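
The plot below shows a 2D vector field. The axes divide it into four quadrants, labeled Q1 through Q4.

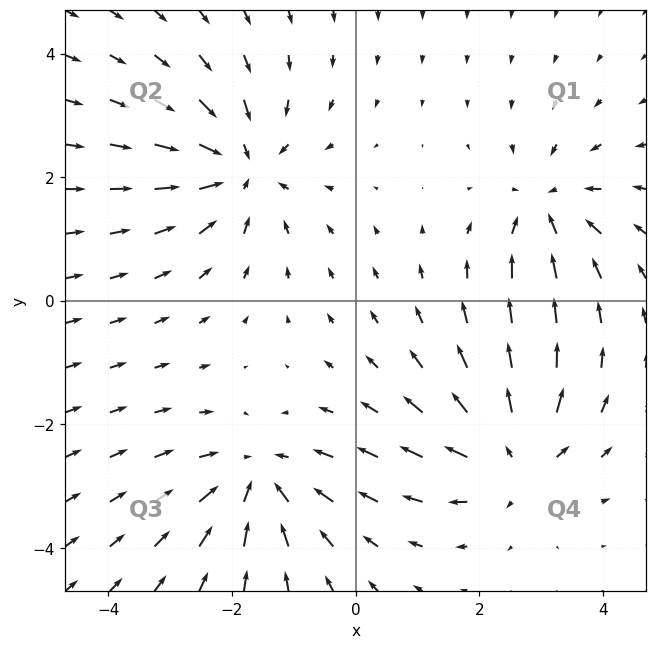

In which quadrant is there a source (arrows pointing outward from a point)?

Q4

The source sits at approximately (2.6, -2.5), which lies in quadrant Q4. The divergence there is about +5, positive as expected for a source.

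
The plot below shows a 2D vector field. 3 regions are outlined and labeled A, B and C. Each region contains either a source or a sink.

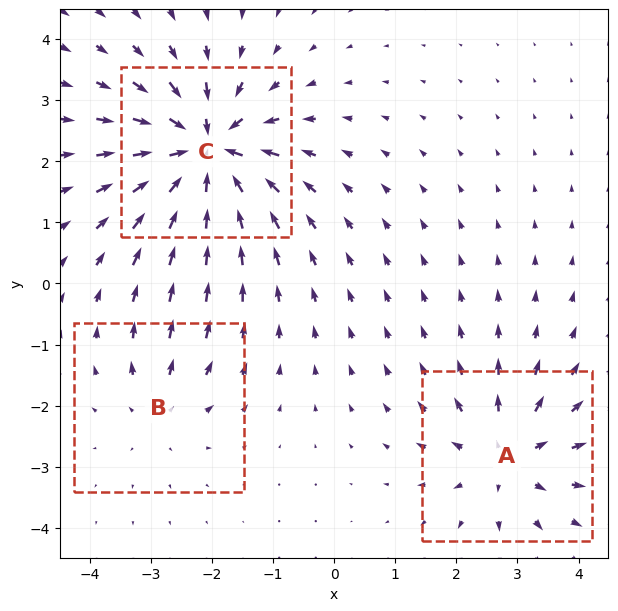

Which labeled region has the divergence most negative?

Divergence at each region's feature centre — A: about +4, B: about +2, C: about -6. Region C is most negative.

C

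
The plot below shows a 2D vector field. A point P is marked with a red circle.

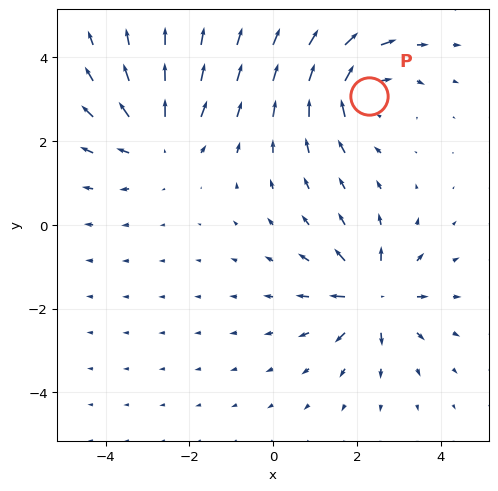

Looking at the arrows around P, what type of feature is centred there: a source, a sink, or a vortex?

At P (2.3, 3.1) the arrows circulate clockwise. Divergence ≈0, curl about -4 — near-zero divergence with nonzero curl is a vortex.

vortex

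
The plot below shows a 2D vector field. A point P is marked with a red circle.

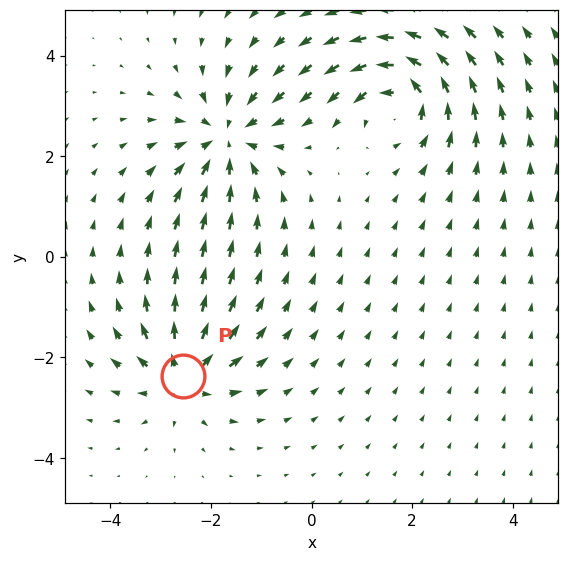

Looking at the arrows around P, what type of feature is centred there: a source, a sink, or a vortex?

At P (-2.6, -2.4) the arrows spread outward. Divergence about +5, curl ≈0 — positive divergence with near-zero curl is a source.

source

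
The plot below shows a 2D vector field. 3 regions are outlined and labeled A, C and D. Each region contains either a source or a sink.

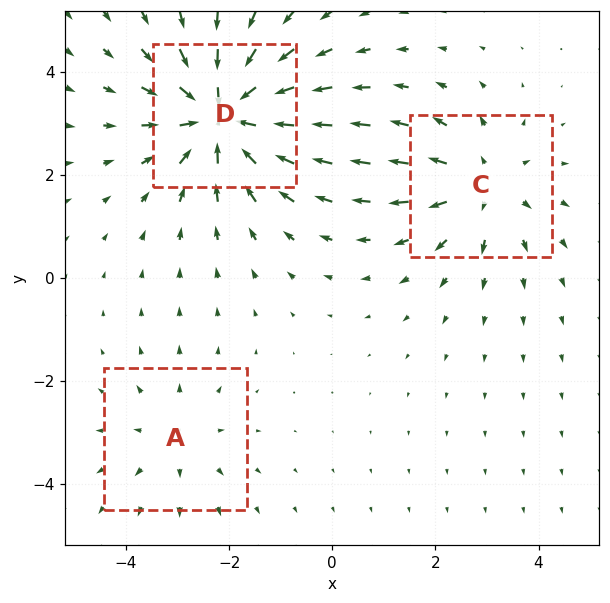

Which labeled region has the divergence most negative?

Divergence at each region's feature centre — A: about +2, C: about +3, D: about -5. Region D is most negative.

D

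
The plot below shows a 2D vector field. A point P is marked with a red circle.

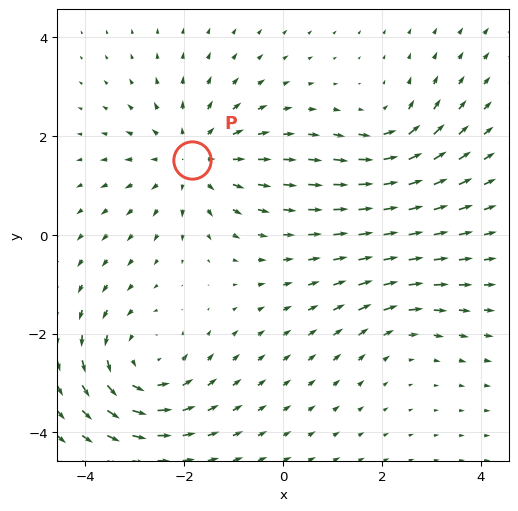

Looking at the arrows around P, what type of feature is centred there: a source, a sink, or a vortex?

source

At P (-1.8, 1.5) the arrows spread outward. Divergence about +4, curl ≈0 — positive divergence with near-zero curl is a source.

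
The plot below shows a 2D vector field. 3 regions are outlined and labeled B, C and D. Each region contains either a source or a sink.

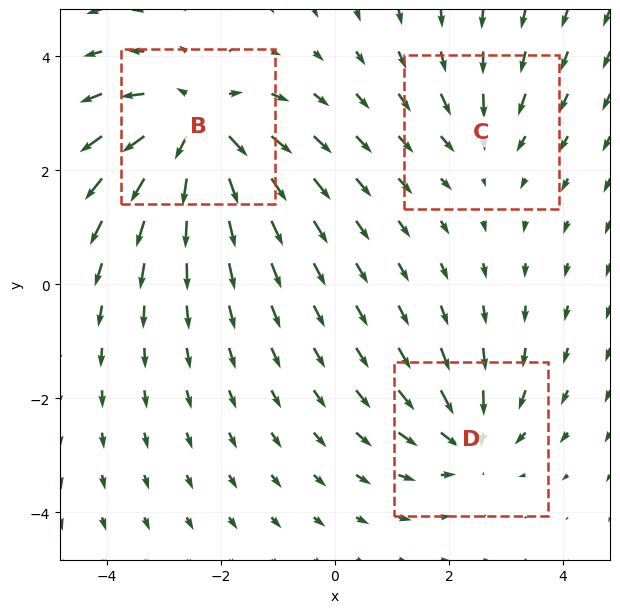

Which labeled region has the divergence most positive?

B

Divergence at each region's feature centre — B: about +6, C: about -2, D: about -4. Region B is most positive.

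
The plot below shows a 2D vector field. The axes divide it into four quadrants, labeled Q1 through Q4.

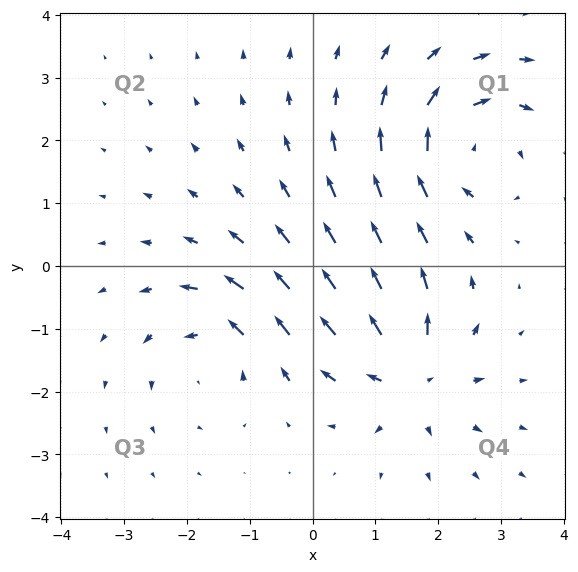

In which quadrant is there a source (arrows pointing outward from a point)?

The source sits at approximately (1.5, -1.7), which lies in quadrant Q4. The divergence there is about +5, positive as expected for a source.

Q4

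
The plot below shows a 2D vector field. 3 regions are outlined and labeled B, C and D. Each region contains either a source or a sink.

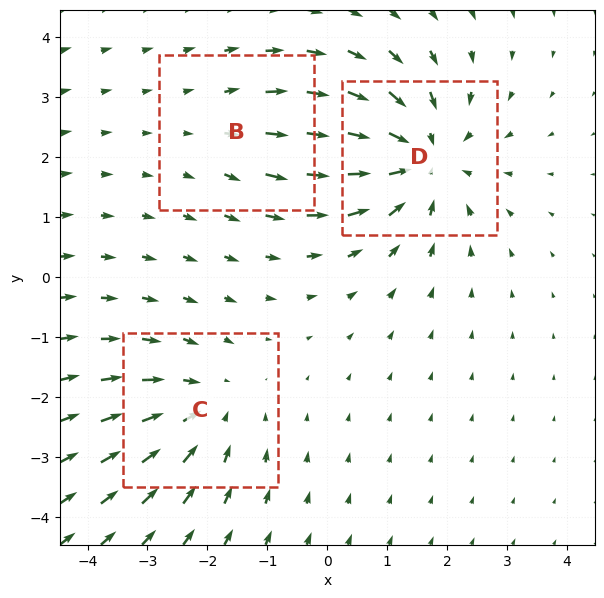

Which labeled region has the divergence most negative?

D

Divergence at each region's feature centre — B: about +2, C: about -3, D: about -5. Region D is most negative.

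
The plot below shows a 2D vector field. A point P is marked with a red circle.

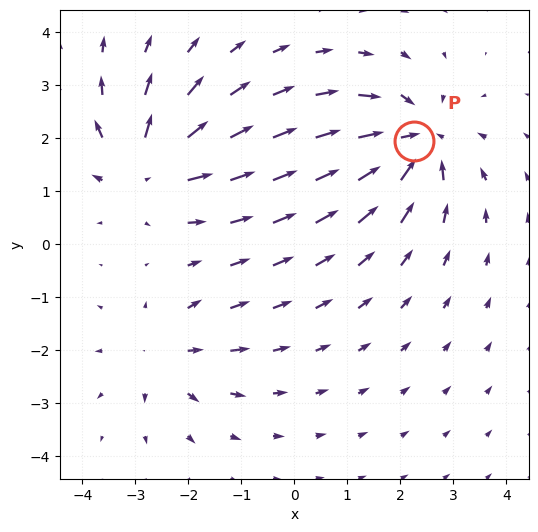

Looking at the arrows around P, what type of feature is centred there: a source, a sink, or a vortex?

At P (2.3, 1.9) the arrows converge inward. Divergence about -5, curl ≈0 — negative divergence with near-zero curl is a sink.

sink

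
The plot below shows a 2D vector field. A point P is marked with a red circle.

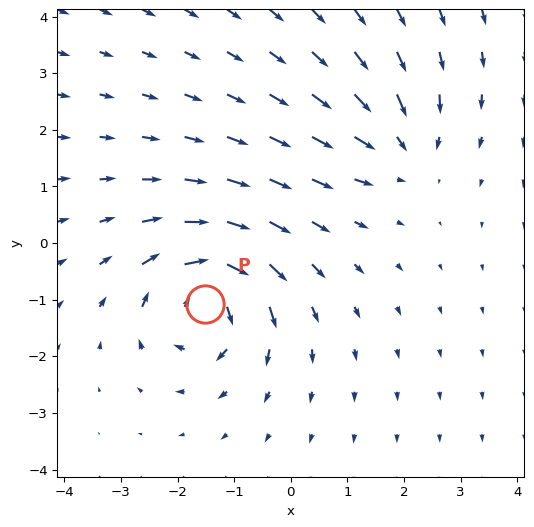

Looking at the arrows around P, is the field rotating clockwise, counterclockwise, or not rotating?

clockwise

Near P at (-1.5, -1.1) the arrows circulate clockwise. The curl (z-component) there is about -6; negative curl means clockwise rotation.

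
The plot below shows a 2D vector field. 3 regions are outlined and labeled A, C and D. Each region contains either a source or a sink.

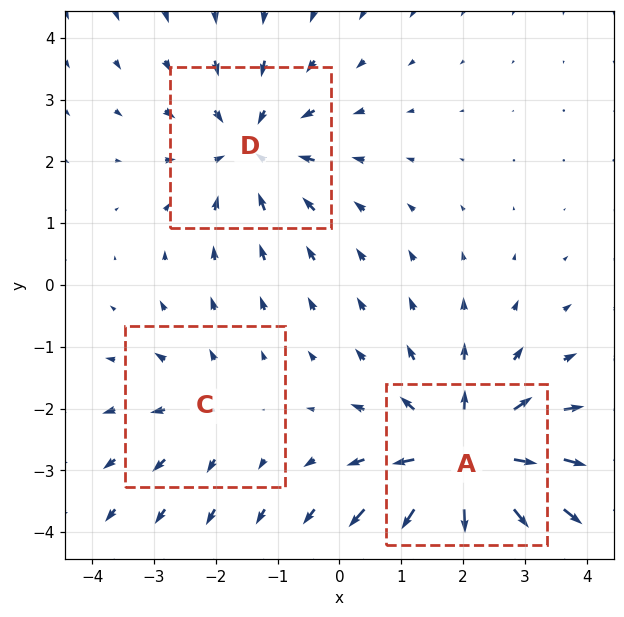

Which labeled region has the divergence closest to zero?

C

Divergence at each region's feature centre — A: about +5, C: about +2, D: about -3. Region C is closest to zero.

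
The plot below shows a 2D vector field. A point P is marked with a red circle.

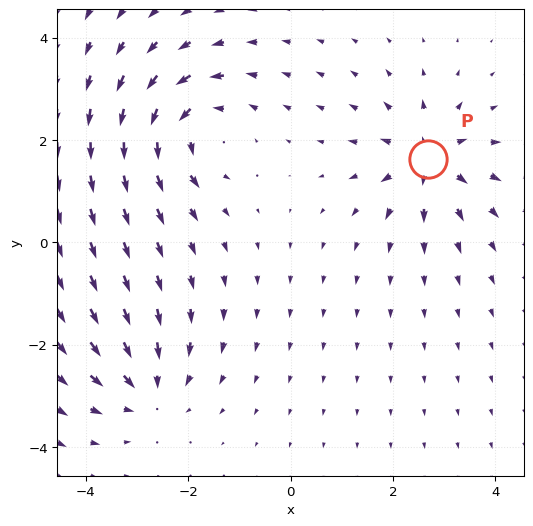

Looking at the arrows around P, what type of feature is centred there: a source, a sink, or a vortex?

source

At P (2.7, 1.6) the arrows spread outward. Divergence about +5, curl ≈0 — positive divergence with near-zero curl is a source.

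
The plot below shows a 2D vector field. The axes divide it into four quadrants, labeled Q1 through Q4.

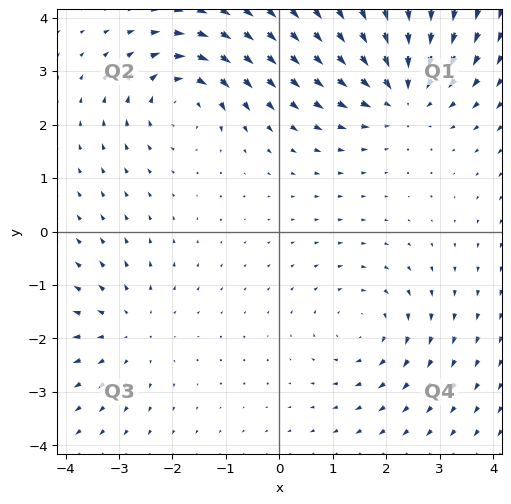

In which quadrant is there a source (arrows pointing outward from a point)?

Q3

The source sits at approximately (-2.8, -1.8), which lies in quadrant Q3. The divergence there is about +3, positive as expected for a source.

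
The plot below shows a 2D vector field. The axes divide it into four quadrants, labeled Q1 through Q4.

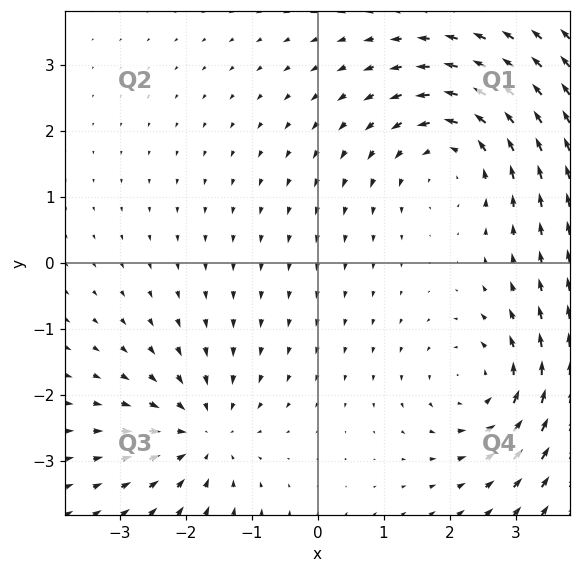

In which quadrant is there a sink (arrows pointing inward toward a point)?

Q3

The sink sits at approximately (-1.7, -2.6), which lies in quadrant Q3. The divergence there is about -4, negative as expected for a sink.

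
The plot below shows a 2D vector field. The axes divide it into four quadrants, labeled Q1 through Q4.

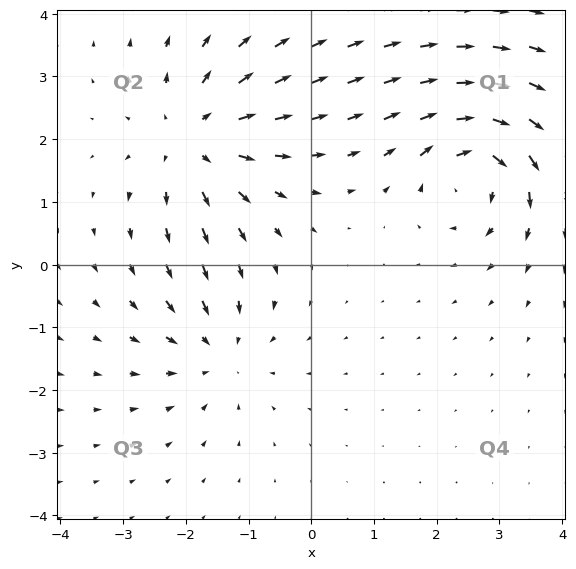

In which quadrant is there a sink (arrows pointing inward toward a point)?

The sink sits at approximately (-1.5, -1.4), which lies in quadrant Q3. The divergence there is about -3, negative as expected for a sink.

Q3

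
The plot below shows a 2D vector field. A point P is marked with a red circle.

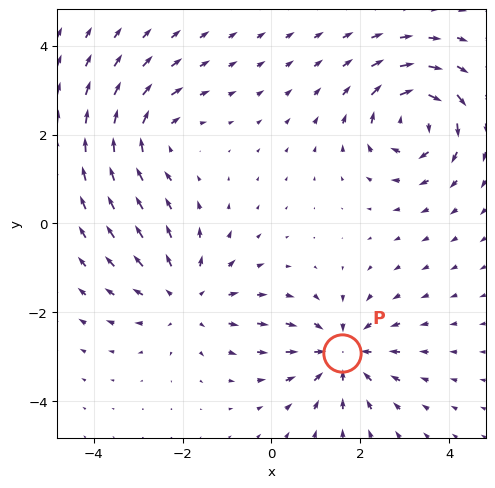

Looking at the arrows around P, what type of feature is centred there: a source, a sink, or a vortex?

sink

At P (1.6, -2.9) the arrows converge inward. Divergence about -4, curl ≈0 — negative divergence with near-zero curl is a sink.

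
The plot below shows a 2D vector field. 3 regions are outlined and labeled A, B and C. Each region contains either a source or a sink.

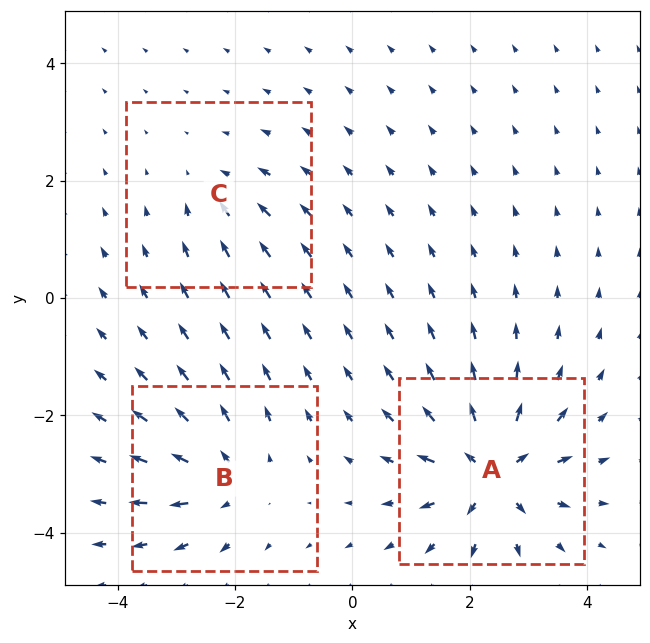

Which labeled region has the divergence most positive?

A

Divergence at each region's feature centre — A: about +6, B: about +4, C: about -2. Region A is most positive.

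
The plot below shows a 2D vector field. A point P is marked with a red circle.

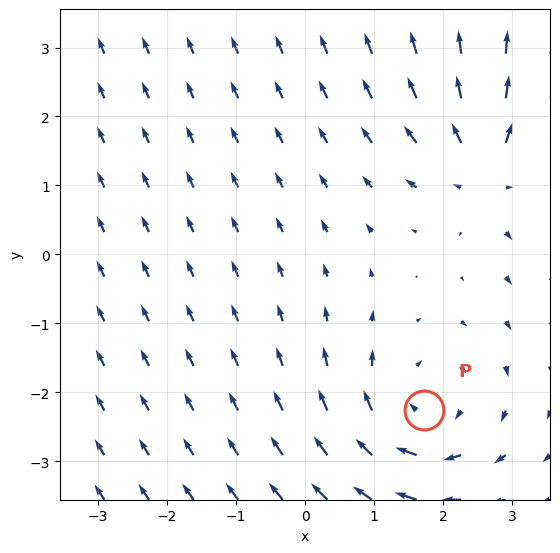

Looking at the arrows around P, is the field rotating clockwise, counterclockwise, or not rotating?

Near P at (1.7, -2.3) the arrows circulate clockwise. The curl (z-component) there is about -3; negative curl means clockwise rotation.

clockwise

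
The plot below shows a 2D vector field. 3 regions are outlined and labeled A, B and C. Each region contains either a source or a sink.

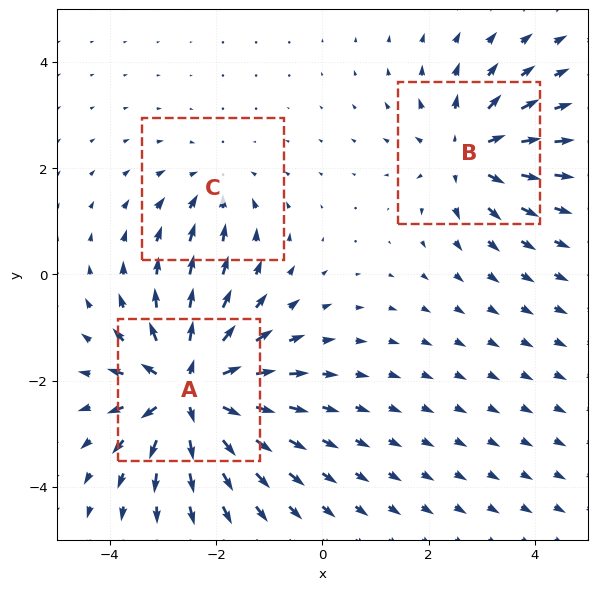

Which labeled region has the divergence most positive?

Divergence at each region's feature centre — A: about +6, B: about +4, C: about -2. Region A is most positive.

A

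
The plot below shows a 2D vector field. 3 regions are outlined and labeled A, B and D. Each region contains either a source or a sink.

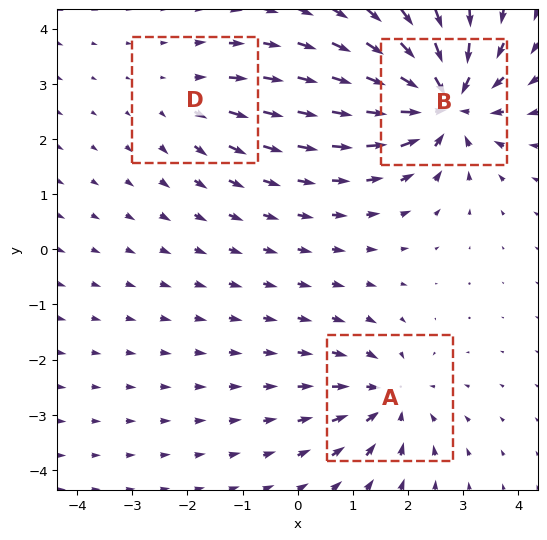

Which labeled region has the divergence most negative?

B

Divergence at each region's feature centre — A: about -4, B: about -6, D: about +2. Region B is most negative.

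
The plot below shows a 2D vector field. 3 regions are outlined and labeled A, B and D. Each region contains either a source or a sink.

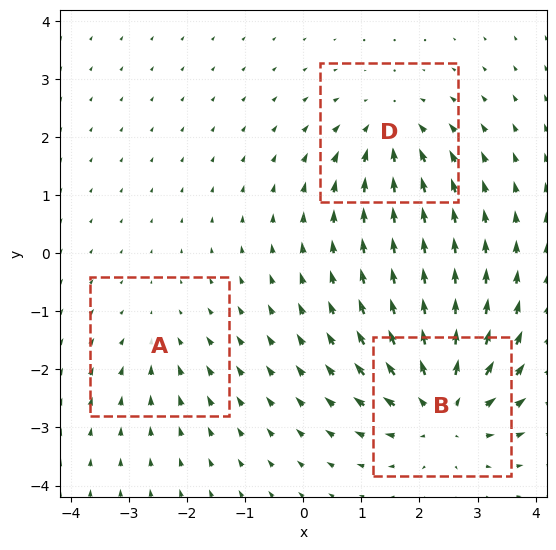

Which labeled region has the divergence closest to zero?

A

Divergence at each region's feature centre — A: about -2, B: about +5, D: about -4. Region A is closest to zero.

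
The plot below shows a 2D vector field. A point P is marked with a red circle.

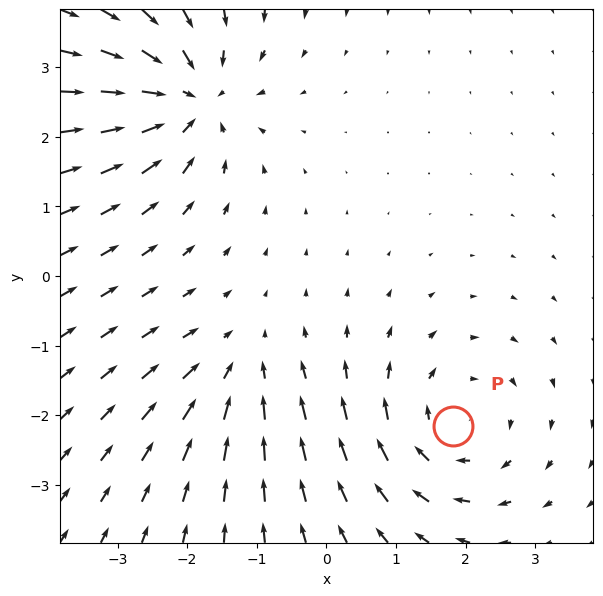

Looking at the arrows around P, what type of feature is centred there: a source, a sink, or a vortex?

At P (1.8, -2.2) the arrows circulate clockwise. Divergence ≈0, curl about -4 — near-zero divergence with nonzero curl is a vortex.

vortex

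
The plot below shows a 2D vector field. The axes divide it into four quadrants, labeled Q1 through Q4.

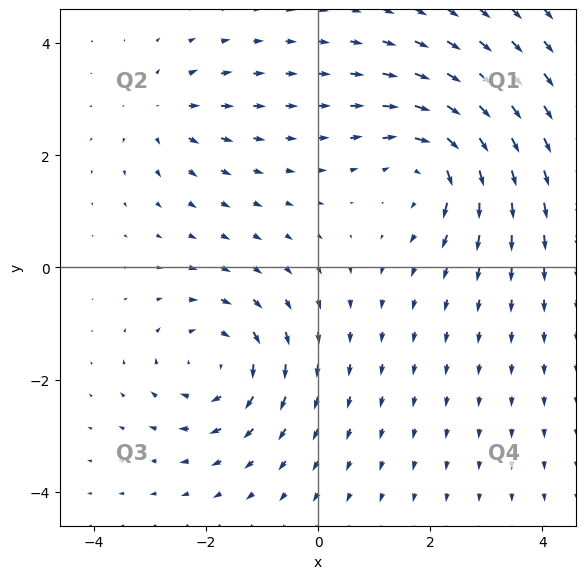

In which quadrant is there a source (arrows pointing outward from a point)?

The source sits at approximately (-2.8, 2.8), which lies in quadrant Q2. The divergence there is about +3, positive as expected for a source.

Q2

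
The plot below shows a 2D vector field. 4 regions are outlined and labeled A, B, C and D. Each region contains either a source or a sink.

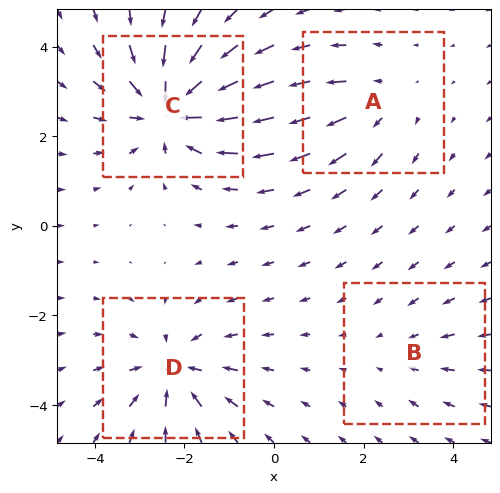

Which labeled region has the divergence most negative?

Divergence at each region's feature centre — A: about +3, B: about -2, C: about -6, D: about -5. Region C is most negative.

C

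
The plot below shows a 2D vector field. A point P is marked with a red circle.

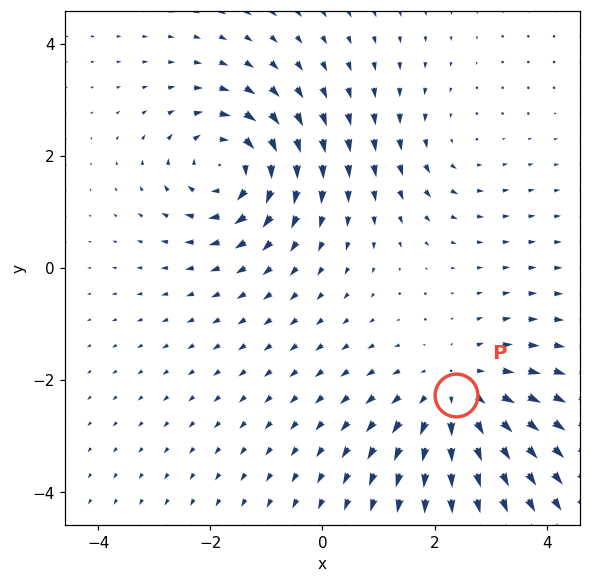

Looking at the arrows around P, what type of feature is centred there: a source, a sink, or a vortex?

source

At P (2.4, -2.3) the arrows spread outward. Divergence about +4, curl ≈0 — positive divergence with near-zero curl is a source.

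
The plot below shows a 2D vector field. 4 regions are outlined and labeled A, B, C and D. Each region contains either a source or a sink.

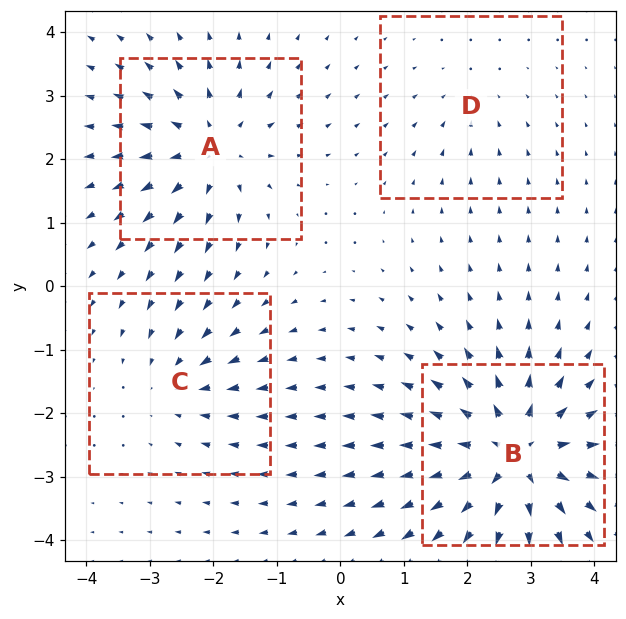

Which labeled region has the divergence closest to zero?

D

Divergence at each region's feature centre — A: about +6, B: about +8, C: about -3, D: about -2. Region D is closest to zero.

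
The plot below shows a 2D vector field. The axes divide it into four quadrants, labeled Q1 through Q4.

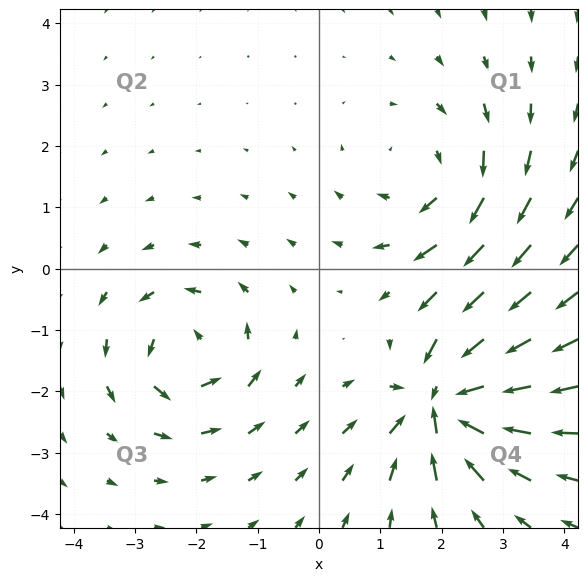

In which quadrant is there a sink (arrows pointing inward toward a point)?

The sink sits at approximately (2.0, -2.2), which lies in quadrant Q4. The divergence there is about -6, negative as expected for a sink.

Q4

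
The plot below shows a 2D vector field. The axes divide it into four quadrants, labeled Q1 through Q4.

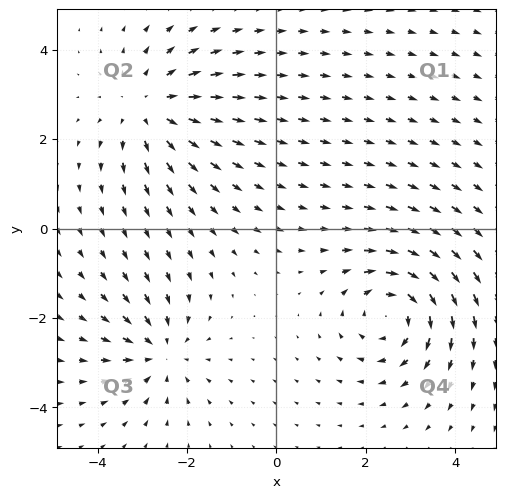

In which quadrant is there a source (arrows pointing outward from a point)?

The source sits at approximately (-2.8, 2.7), which lies in quadrant Q2. The divergence there is about +4, positive as expected for a source.

Q2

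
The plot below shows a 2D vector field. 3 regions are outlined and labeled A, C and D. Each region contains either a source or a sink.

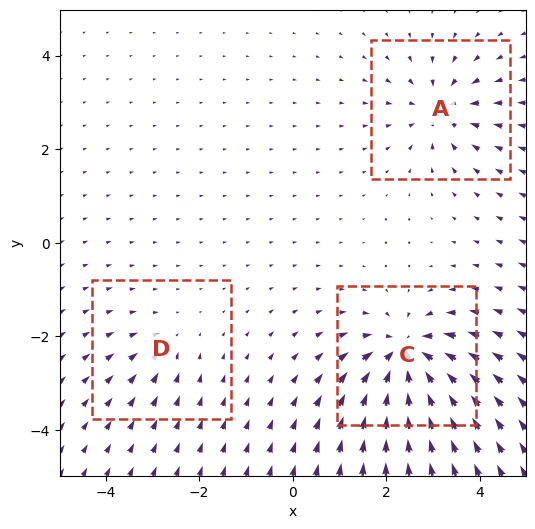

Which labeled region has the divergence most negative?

Divergence at each region's feature centre — A: about -4, C: about -6, D: about -2. Region C is most negative.

C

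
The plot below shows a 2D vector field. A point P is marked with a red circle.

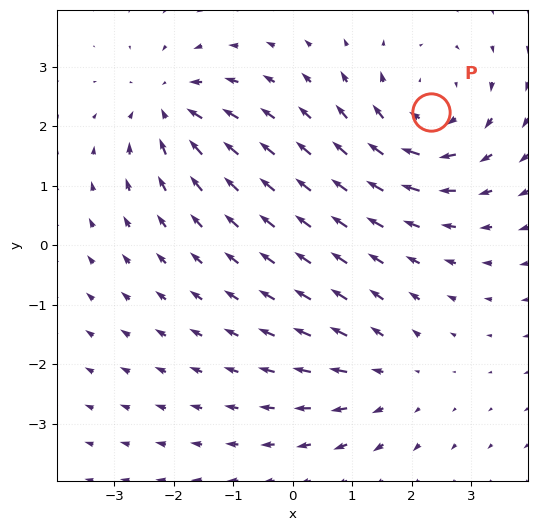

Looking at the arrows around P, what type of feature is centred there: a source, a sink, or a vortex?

At P (2.3, 2.2) the arrows circulate clockwise. Divergence ≈0, curl about -4 — near-zero divergence with nonzero curl is a vortex.

vortex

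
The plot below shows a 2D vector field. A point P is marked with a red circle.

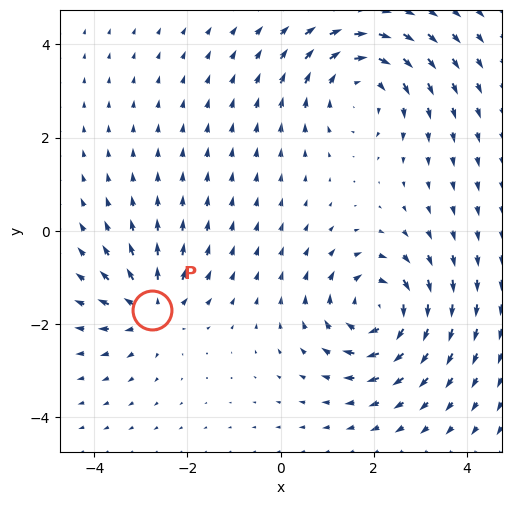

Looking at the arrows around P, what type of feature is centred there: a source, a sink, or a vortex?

At P (-2.8, -1.7) the arrows spread outward. Divergence about +4, curl ≈0 — positive divergence with near-zero curl is a source.

source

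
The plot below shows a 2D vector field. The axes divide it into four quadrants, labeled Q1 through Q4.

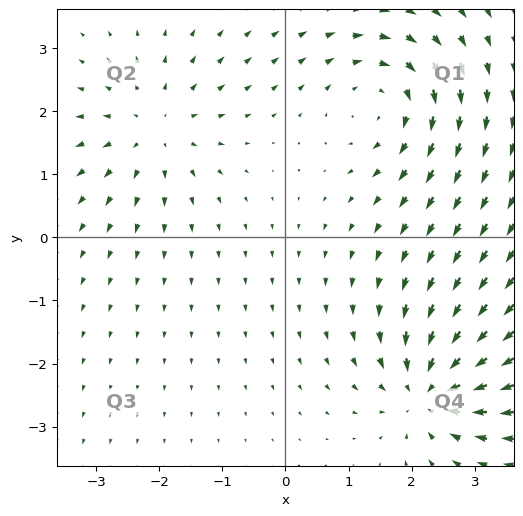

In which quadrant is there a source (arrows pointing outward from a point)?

Q2

The source sits at approximately (-2.1, 1.7), which lies in quadrant Q2. The divergence there is about +4, positive as expected for a source.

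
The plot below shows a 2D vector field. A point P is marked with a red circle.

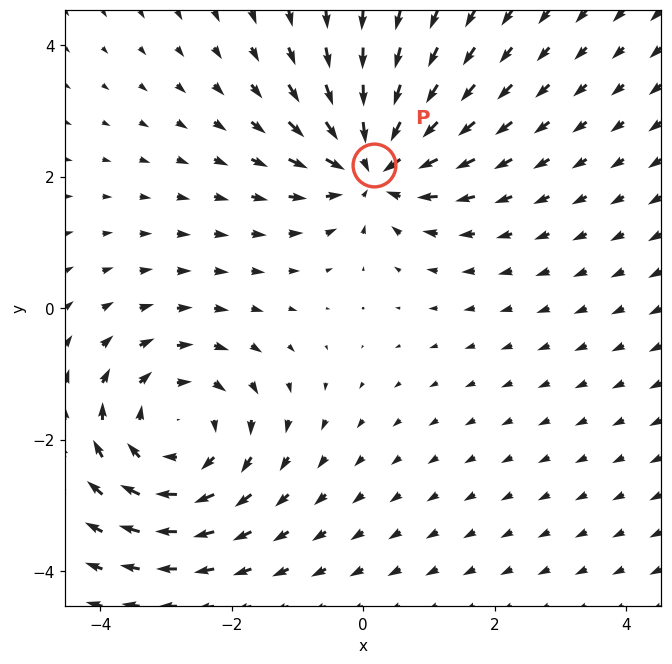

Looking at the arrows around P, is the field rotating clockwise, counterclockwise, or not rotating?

not rotating

Near P at (0.2, 2.2) the arrows show no circulation. The curl there is ≈0.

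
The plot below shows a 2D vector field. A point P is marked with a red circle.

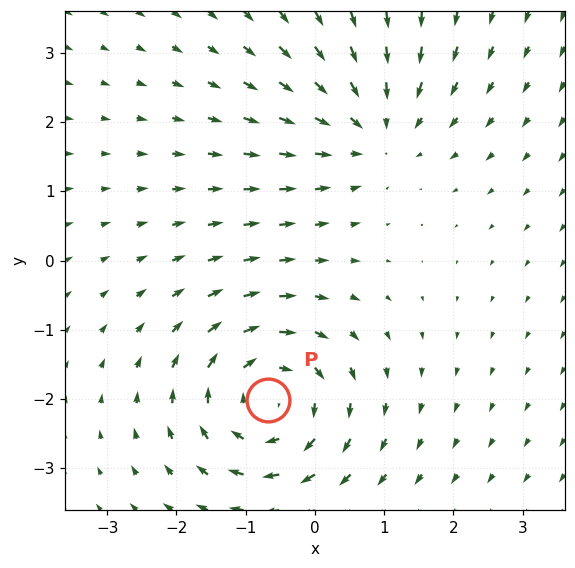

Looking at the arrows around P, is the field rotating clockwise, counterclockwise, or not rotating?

Near P at (-0.7, -2.0) the arrows circulate clockwise. The curl (z-component) there is about -4; negative curl means clockwise rotation.

clockwise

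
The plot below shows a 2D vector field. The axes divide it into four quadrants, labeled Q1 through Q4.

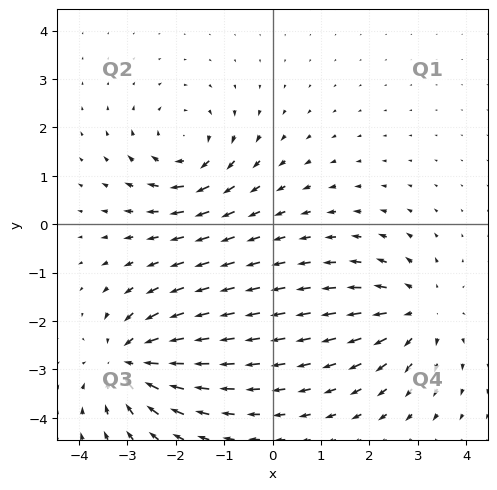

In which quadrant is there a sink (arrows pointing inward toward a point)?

Q3

The sink sits at approximately (-3.0, -2.8), which lies in quadrant Q3. The divergence there is about -6, negative as expected for a sink.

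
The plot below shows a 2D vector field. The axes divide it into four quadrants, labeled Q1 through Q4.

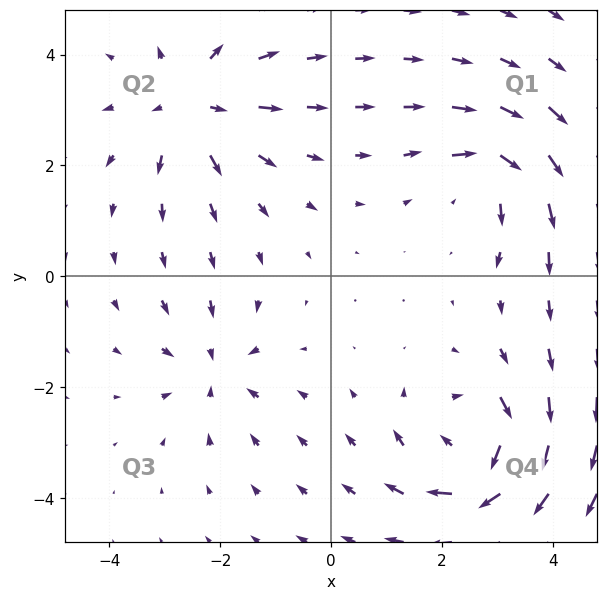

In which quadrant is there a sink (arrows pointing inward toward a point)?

Q3

The sink sits at approximately (-2.1, -1.7), which lies in quadrant Q3. The divergence there is about -3, negative as expected for a sink.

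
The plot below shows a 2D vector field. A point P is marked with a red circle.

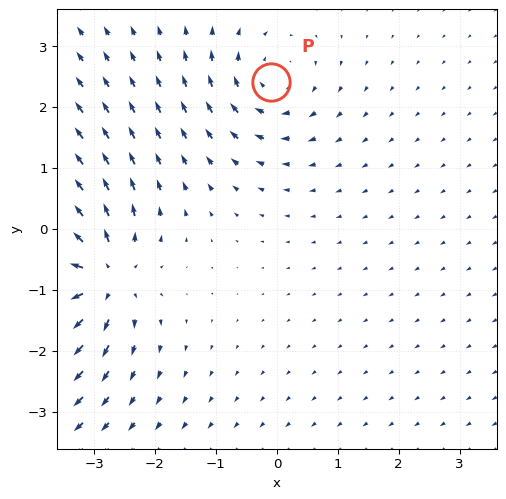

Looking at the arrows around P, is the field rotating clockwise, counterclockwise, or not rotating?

clockwise

Near P at (-0.1, 2.4) the arrows circulate clockwise. The curl (z-component) there is about -4; negative curl means clockwise rotation.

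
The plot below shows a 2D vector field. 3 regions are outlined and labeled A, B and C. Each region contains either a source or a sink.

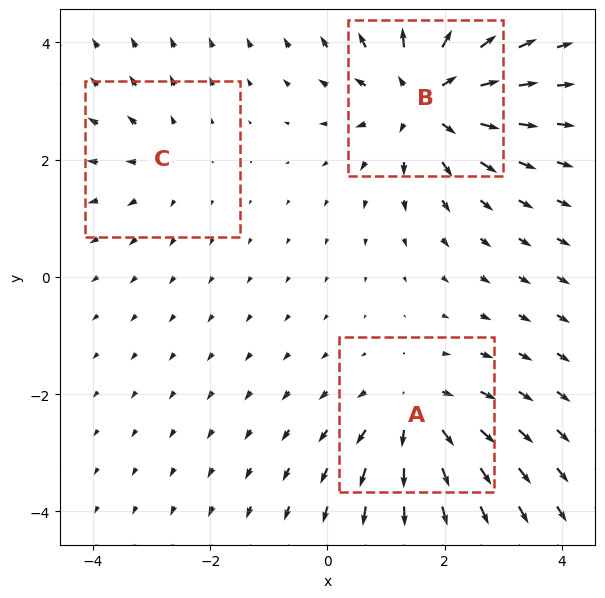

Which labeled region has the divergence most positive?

B

Divergence at each region's feature centre — A: about +3, B: about +5, C: about +2. Region B is most positive.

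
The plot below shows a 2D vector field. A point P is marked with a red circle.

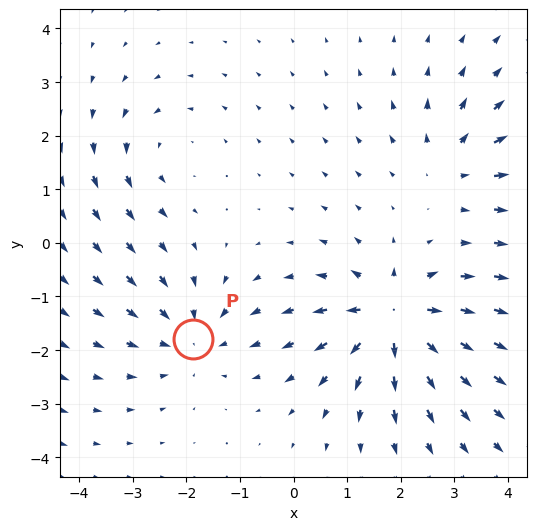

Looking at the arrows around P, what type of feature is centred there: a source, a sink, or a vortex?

sink

At P (-1.9, -1.8) the arrows converge inward. Divergence about -4, curl ≈0 — negative divergence with near-zero curl is a sink.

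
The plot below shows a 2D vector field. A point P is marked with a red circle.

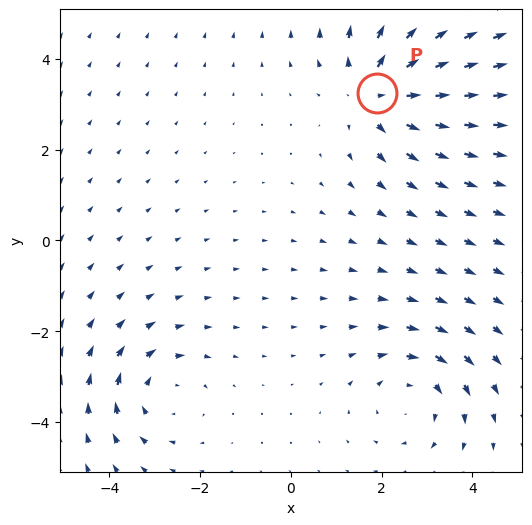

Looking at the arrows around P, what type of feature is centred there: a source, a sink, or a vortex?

source

At P (1.9, 3.3) the arrows spread outward. Divergence about +4, curl ≈0 — positive divergence with near-zero curl is a source.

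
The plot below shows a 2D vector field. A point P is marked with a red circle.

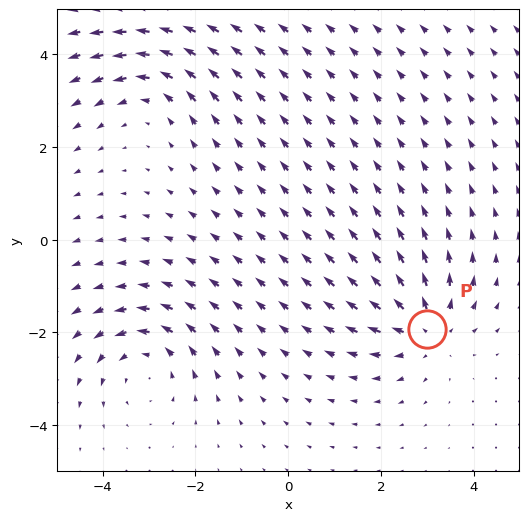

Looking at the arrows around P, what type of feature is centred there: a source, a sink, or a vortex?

source

At P (3.0, -1.9) the arrows spread outward. Divergence about +5, curl ≈0 — positive divergence with near-zero curl is a source.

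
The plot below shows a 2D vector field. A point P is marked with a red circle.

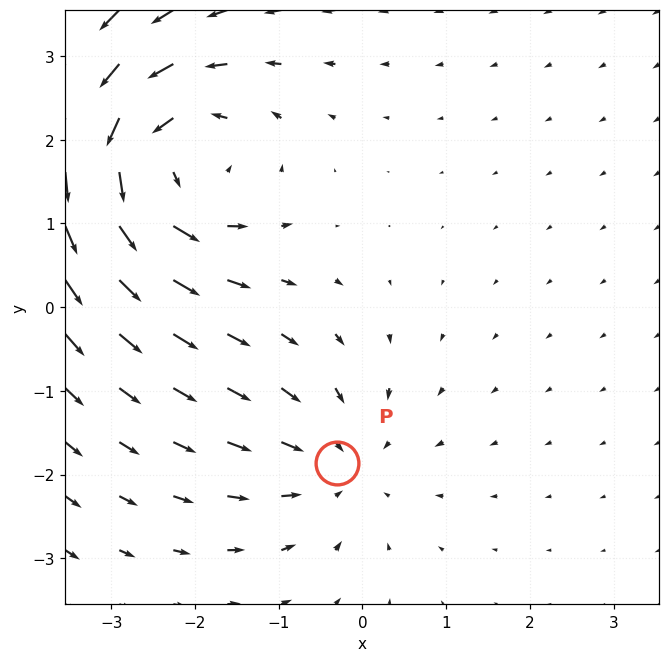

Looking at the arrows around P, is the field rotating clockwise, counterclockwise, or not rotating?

not rotating

Near P at (-0.3, -1.9) the arrows show no circulation. The curl there is ≈0.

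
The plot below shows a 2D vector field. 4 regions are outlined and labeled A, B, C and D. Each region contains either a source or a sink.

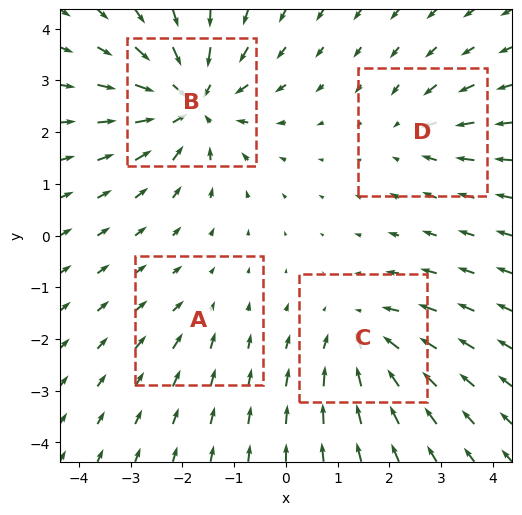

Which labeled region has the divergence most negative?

Divergence at each region's feature centre — A: about -2, B: about -7, C: about -5, D: about -3. Region B is most negative.

B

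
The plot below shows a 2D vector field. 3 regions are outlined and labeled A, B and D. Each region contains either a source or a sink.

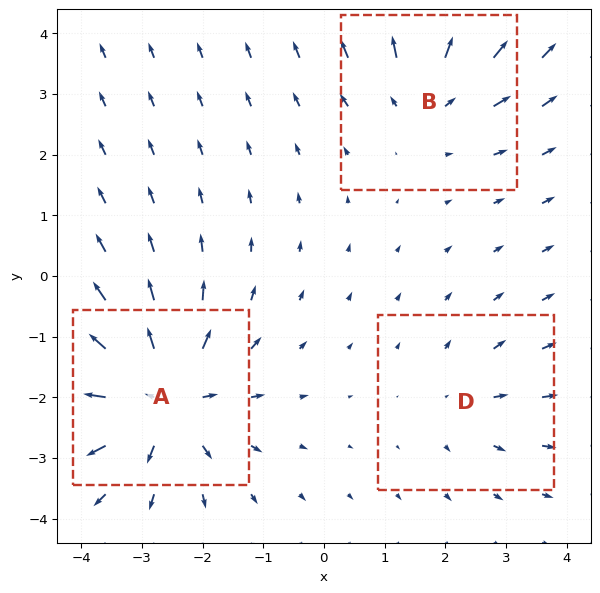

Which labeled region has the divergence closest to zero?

Divergence at each region's feature centre — A: about +6, B: about +3, D: about +2. Region D is closest to zero.

D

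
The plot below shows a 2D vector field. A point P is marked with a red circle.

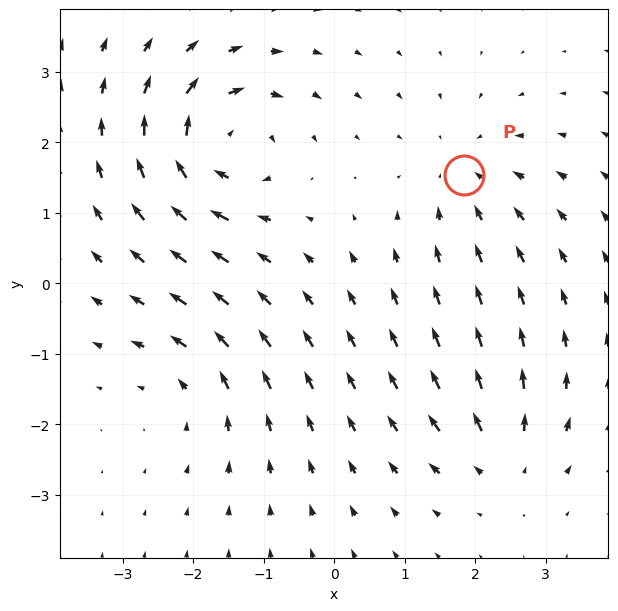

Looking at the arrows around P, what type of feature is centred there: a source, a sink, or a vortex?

At P (1.8, 1.5) the arrows converge inward. Divergence about -3, curl ≈0 — negative divergence with near-zero curl is a sink.

sink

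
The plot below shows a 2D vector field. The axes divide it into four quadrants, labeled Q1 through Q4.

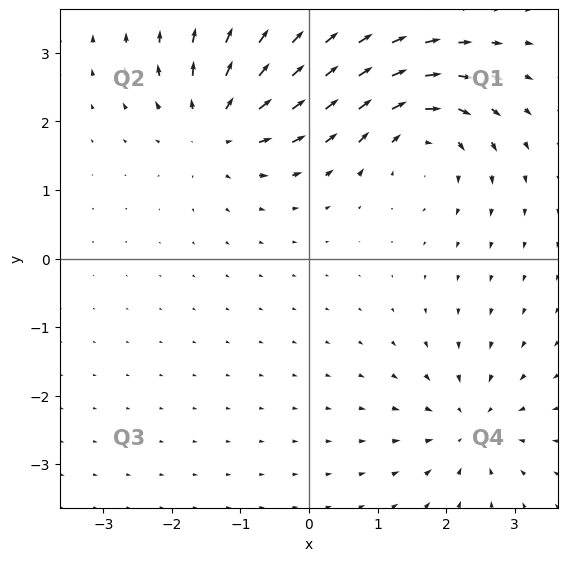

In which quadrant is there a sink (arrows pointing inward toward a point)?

The sink sits at approximately (2.3, -2.5), which lies in quadrant Q4. The divergence there is about -3, negative as expected for a sink.

Q4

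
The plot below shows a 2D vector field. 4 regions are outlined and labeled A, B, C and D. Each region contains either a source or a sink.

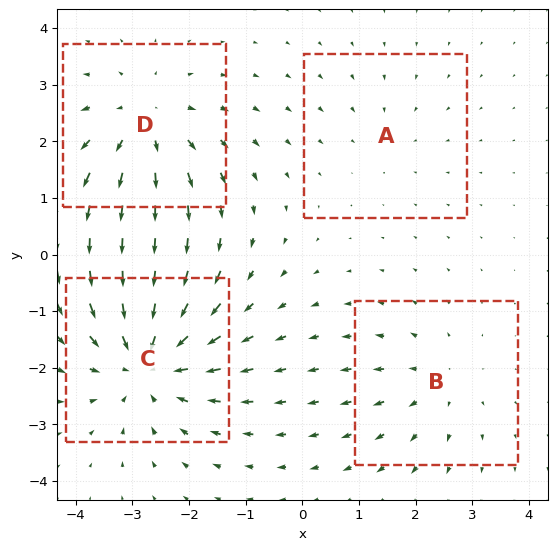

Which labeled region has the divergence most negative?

C

Divergence at each region's feature centre — A: about -2, B: about +3, C: about -6, D: about +4. Region C is most negative.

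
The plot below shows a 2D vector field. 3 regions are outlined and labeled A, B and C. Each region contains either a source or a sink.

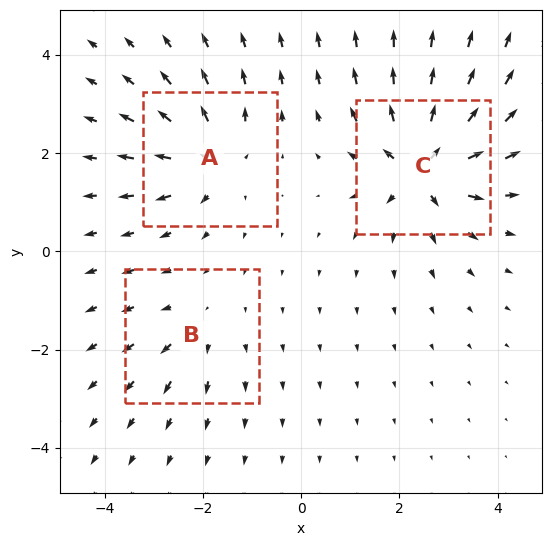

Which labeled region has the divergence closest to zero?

Divergence at each region's feature centre — A: about +4, B: about +2, C: about +6. Region B is closest to zero.

B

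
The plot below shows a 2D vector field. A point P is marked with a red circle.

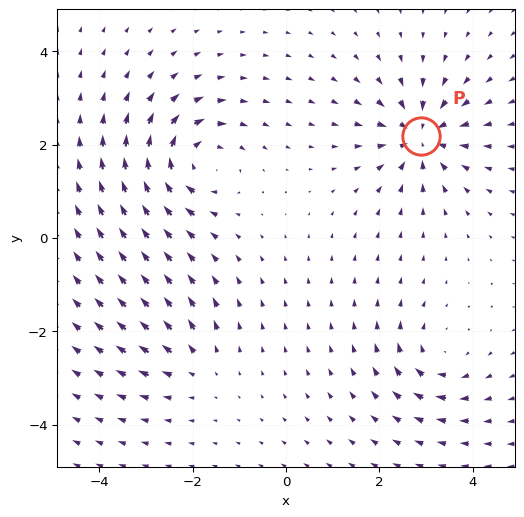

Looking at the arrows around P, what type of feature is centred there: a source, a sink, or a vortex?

sink

At P (2.9, 2.2) the arrows converge inward. Divergence about -6, curl ≈0 — negative divergence with near-zero curl is a sink.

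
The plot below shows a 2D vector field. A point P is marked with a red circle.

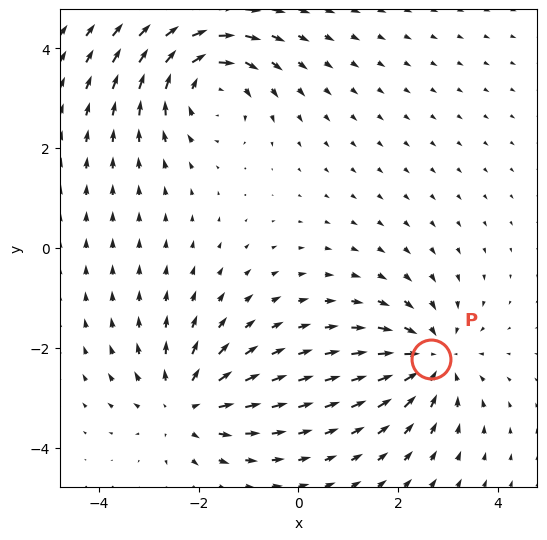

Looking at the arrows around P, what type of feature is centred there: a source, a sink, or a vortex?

At P (2.7, -2.2) the arrows converge inward. Divergence about -4, curl ≈0 — negative divergence with near-zero curl is a sink.

sink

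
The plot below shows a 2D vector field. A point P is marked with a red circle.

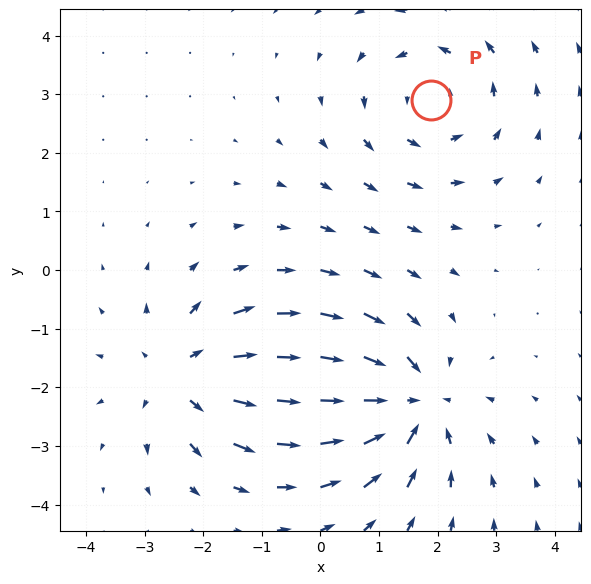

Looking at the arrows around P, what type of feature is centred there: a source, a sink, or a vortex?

vortex

At P (1.9, 2.9) the arrows circulate counterclockwise. Divergence ≈0, curl about +3 — near-zero divergence with nonzero curl is a vortex.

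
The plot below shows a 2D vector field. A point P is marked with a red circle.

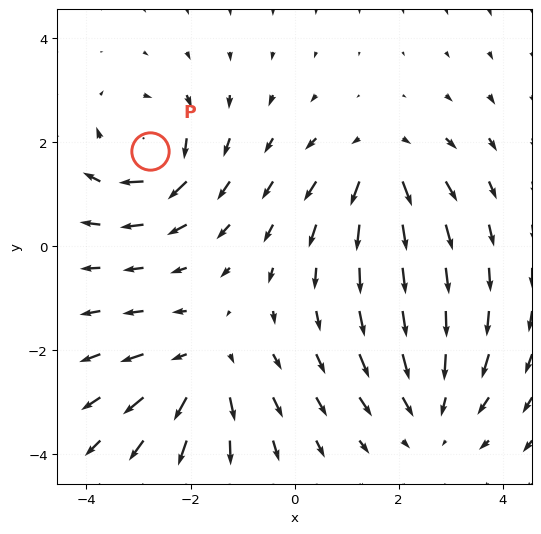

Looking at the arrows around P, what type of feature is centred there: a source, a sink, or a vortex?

At P (-2.8, 1.8) the arrows circulate clockwise. Divergence ≈0, curl about -6 — near-zero divergence with nonzero curl is a vortex.

vortex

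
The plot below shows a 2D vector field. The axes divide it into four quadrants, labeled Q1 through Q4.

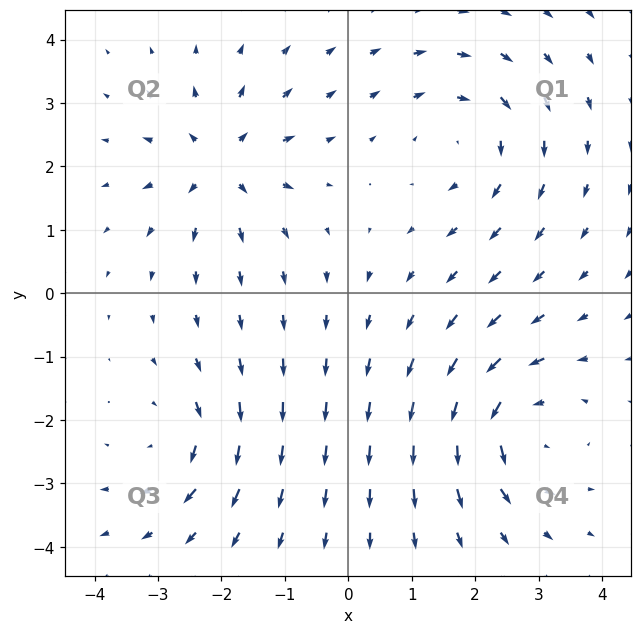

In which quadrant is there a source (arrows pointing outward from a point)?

Q2

The source sits at approximately (-2.0, 2.0), which lies in quadrant Q2. The divergence there is about +5, positive as expected for a source.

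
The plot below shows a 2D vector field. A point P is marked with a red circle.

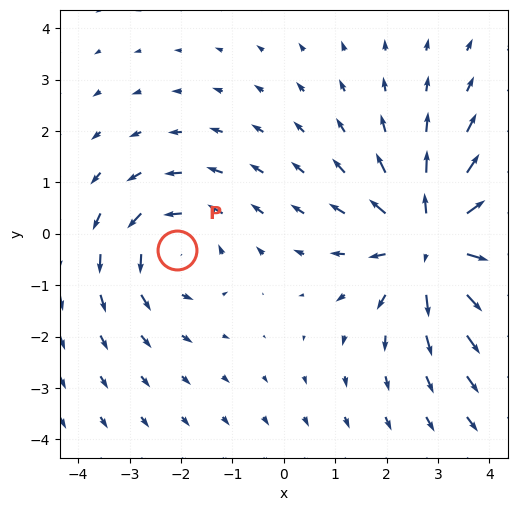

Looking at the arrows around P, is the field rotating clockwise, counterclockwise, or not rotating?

Near P at (-2.1, -0.3) the arrows circulate counterclockwise. The curl (z-component) there is about +3; positive curl means counterclockwise rotation.

counterclockwise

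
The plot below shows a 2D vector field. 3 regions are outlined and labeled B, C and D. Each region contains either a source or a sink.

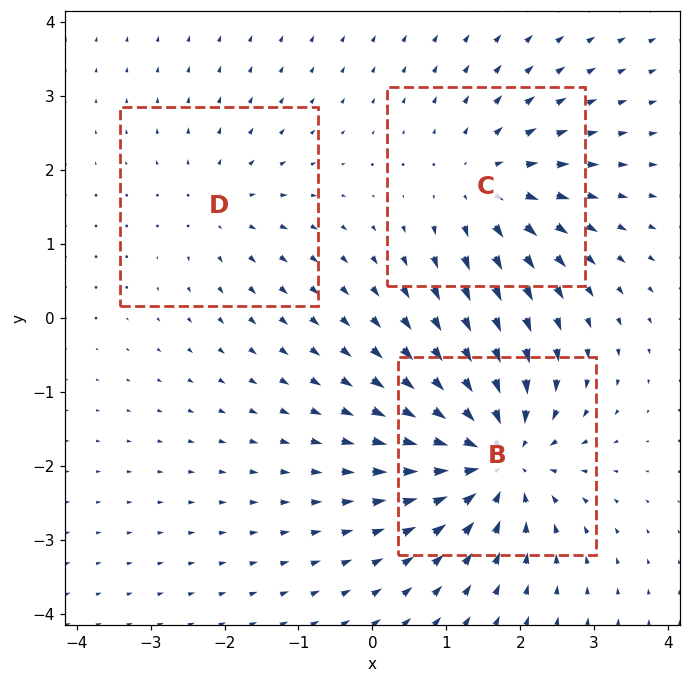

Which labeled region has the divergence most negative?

Divergence at each region's feature centre — B: about -5, C: about +3, D: about +2. Region B is most negative.

B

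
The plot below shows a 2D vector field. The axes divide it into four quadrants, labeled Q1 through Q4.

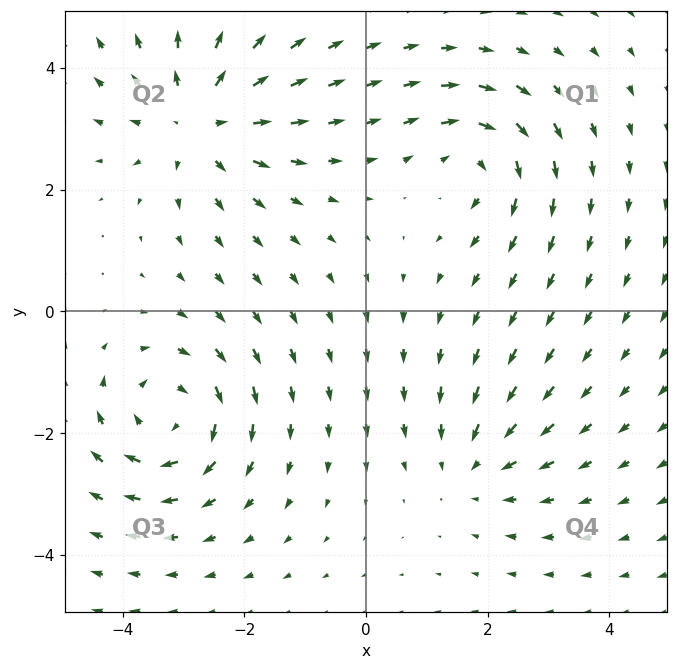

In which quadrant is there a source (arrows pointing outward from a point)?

The source sits at approximately (-2.7, 3.1), which lies in quadrant Q2. The divergence there is about +4, positive as expected for a source.

Q2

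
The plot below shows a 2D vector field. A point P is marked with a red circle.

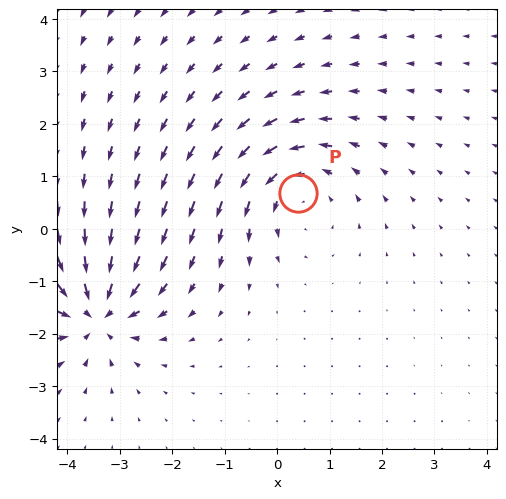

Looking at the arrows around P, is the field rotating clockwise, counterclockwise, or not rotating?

counterclockwise

Near P at (0.4, 0.7) the arrows circulate counterclockwise. The curl (z-component) there is about +4; positive curl means counterclockwise rotation.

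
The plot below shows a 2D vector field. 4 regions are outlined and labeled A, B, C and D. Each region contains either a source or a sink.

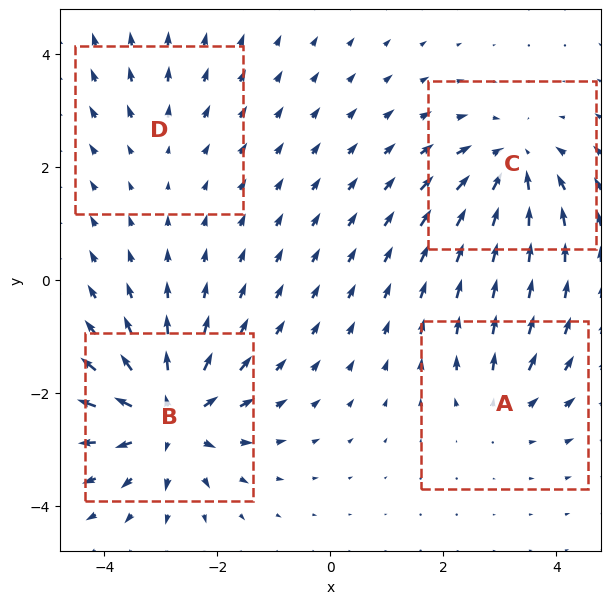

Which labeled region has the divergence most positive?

B

Divergence at each region's feature centre — A: about +4, B: about +8, C: about -6, D: about +2. Region B is most positive.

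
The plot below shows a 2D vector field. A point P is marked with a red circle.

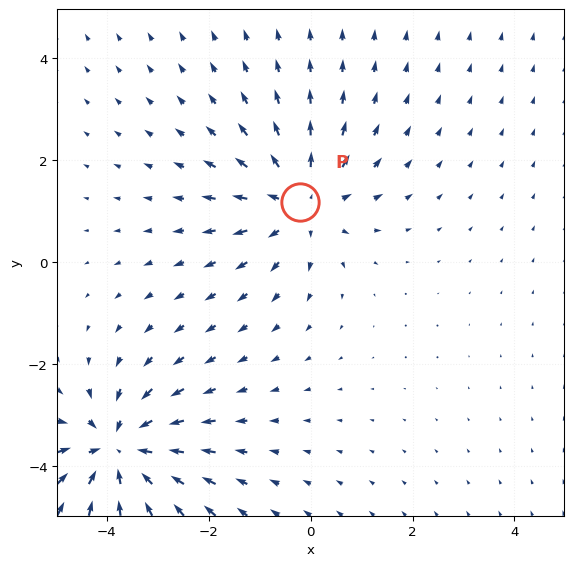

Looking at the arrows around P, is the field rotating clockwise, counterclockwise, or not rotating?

Near P at (-0.2, 1.2) the arrows show no circulation. The curl there is ≈0.

not rotating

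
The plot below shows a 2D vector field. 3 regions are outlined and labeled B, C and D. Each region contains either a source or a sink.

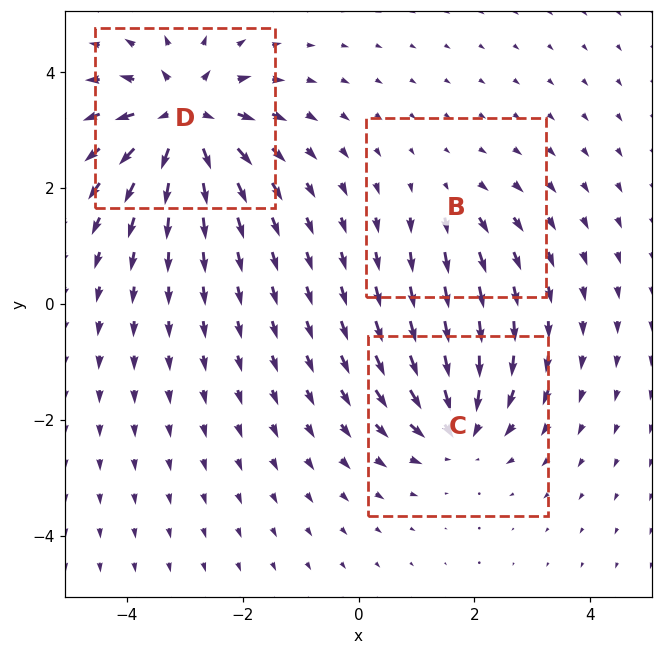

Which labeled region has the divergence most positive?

D

Divergence at each region's feature centre — B: about +2, C: about -4, D: about +6. Region D is most positive.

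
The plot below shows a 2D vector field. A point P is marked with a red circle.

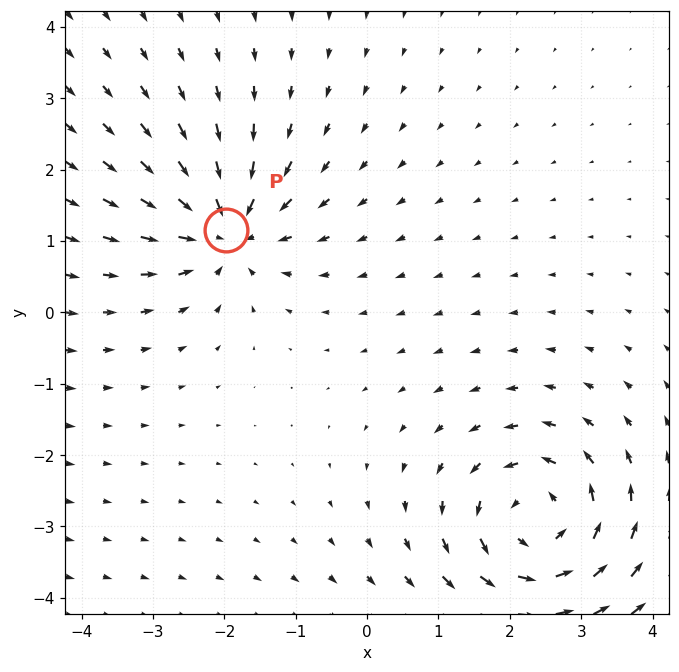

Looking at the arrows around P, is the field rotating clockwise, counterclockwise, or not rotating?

Near P at (-2.0, 1.2) the arrows show no circulation. The curl there is ≈0.

not rotating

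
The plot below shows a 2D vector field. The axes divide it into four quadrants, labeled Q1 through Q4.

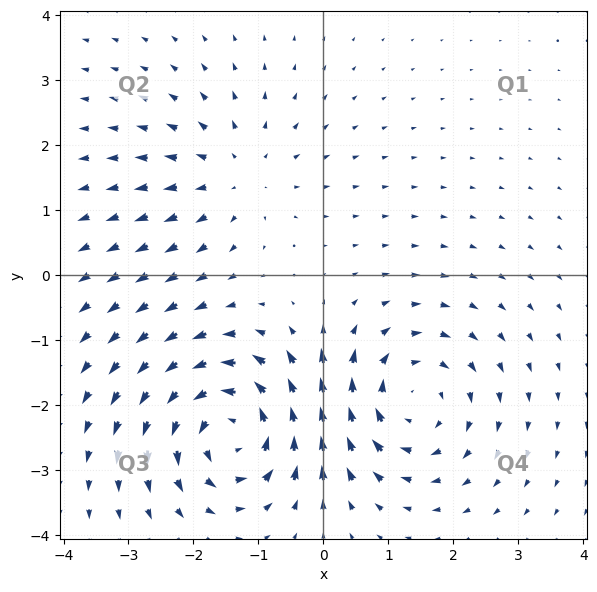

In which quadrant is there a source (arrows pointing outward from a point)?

The source sits at approximately (-1.3, 1.5), which lies in quadrant Q2. The divergence there is about +2, positive as expected for a source.

Q2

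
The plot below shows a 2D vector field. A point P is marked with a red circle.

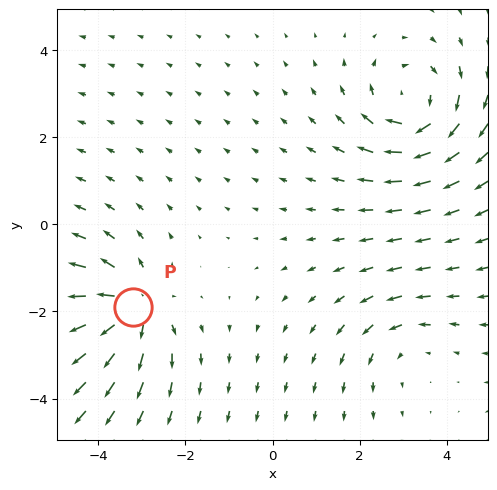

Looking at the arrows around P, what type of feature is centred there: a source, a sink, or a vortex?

source

At P (-3.2, -1.9) the arrows spread outward. Divergence about +5, curl ≈0 — positive divergence with near-zero curl is a source.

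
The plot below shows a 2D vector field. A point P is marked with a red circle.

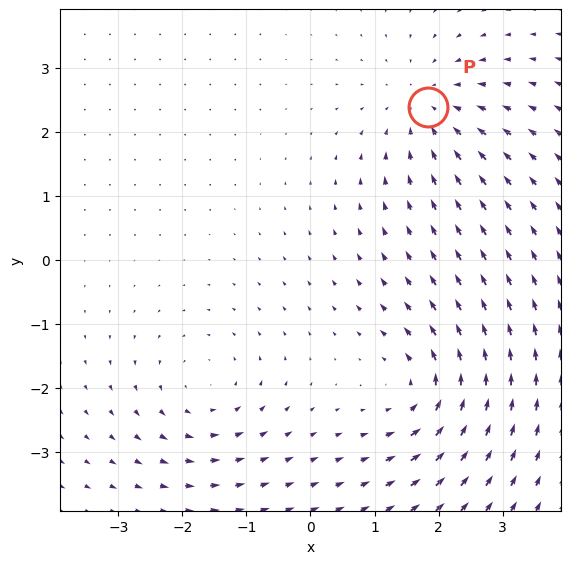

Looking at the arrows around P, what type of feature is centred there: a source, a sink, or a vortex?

At P (1.8, 2.4) the arrows converge inward. Divergence about -4, curl ≈0 — negative divergence with near-zero curl is a sink.

sink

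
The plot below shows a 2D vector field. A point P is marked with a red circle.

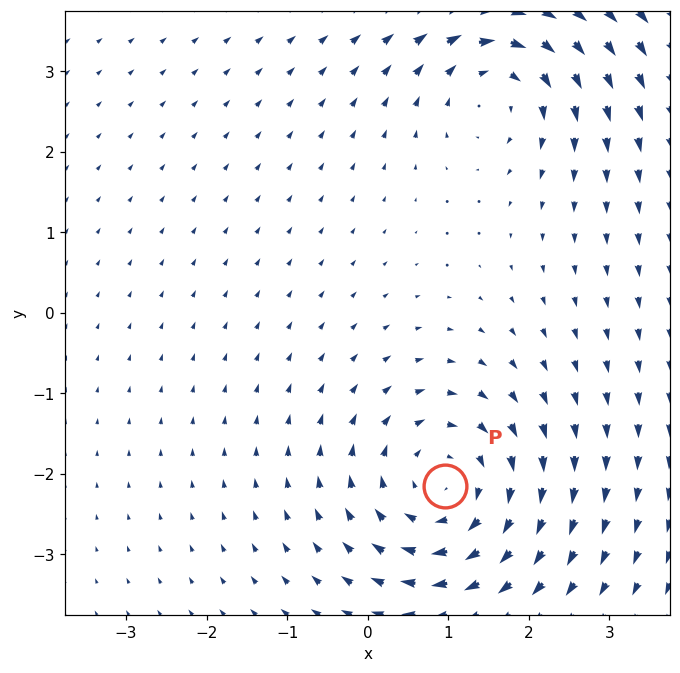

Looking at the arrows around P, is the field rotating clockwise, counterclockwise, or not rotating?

Near P at (1.0, -2.2) the arrows circulate clockwise. The curl (z-component) there is about -5; negative curl means clockwise rotation.

clockwise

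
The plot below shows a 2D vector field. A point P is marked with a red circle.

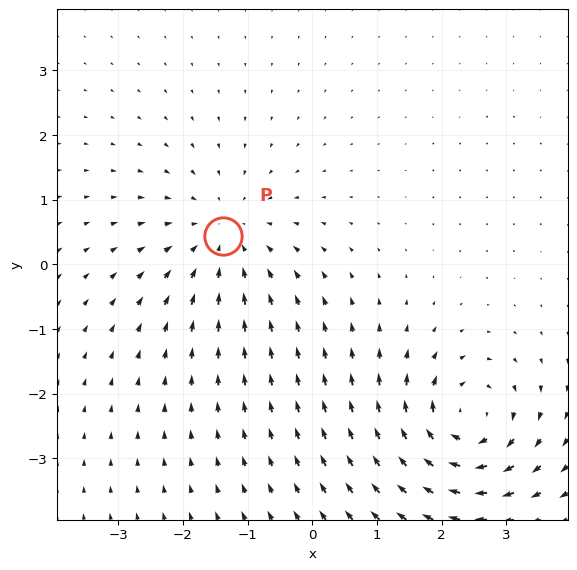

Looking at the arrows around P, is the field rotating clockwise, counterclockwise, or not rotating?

Near P at (-1.4, 0.4) the arrows show no circulation. The curl there is ≈0.

not rotating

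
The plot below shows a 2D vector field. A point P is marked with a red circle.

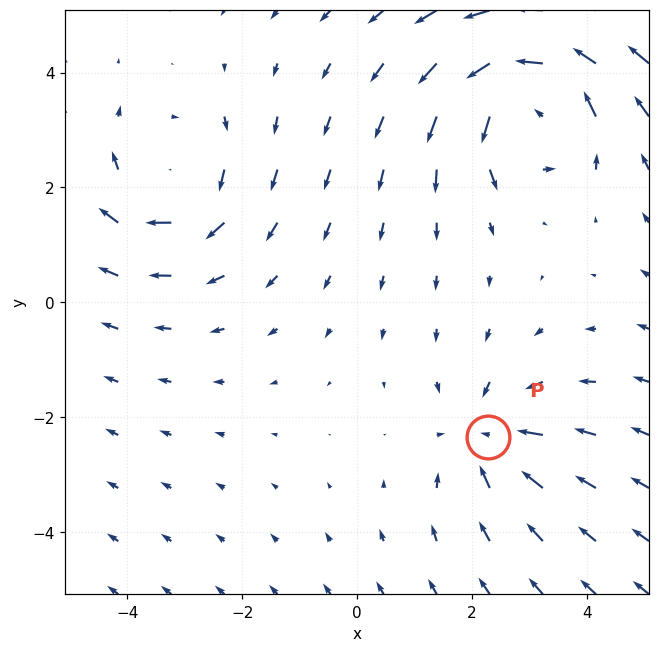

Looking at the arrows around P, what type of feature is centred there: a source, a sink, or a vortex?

At P (2.3, -2.3) the arrows converge inward. Divergence about -3, curl ≈0 — negative divergence with near-zero curl is a sink.

sink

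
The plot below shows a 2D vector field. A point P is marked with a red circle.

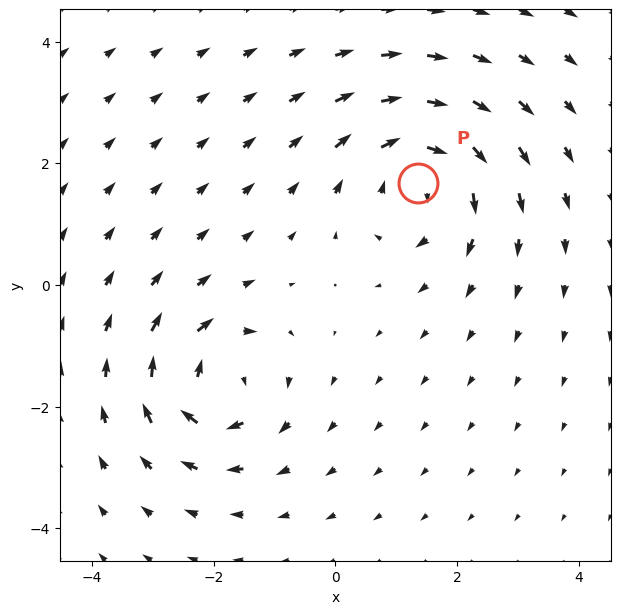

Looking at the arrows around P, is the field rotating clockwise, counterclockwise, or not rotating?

clockwise

Near P at (1.4, 1.7) the arrows circulate clockwise. The curl (z-component) there is about -5; negative curl means clockwise rotation.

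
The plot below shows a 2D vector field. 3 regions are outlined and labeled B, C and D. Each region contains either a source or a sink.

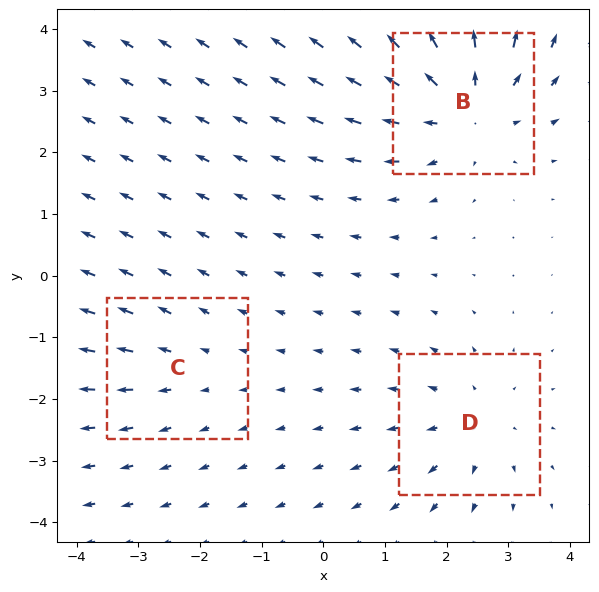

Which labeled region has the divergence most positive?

Divergence at each region's feature centre — B: about +5, C: about +2, D: about +3. Region B is most positive.

B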